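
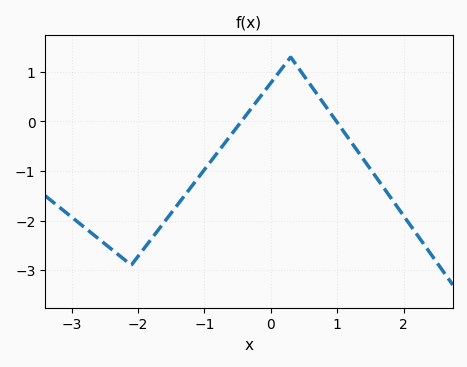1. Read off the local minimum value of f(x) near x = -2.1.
-2.9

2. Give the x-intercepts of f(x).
-0.443, 0.99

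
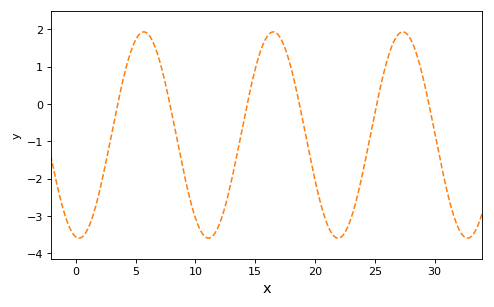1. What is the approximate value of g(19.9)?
-1.89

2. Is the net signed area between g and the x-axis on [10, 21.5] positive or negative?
negative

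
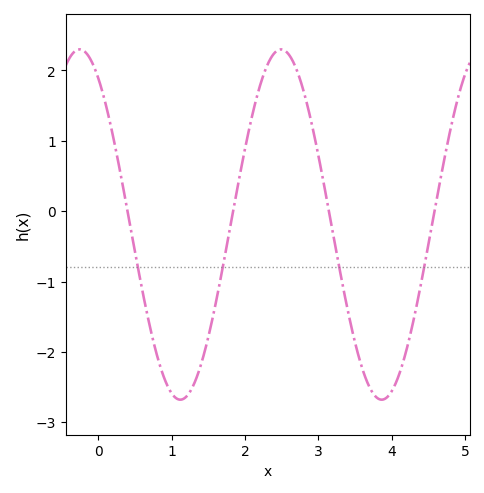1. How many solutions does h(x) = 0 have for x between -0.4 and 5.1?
4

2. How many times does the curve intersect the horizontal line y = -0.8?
4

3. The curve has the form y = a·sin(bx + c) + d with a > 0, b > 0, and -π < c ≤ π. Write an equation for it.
y = 2.49sin(2.29x + 2.15) - 0.19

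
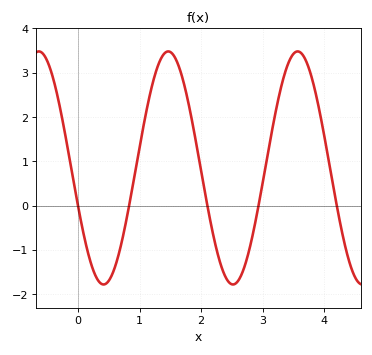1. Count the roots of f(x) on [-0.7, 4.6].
5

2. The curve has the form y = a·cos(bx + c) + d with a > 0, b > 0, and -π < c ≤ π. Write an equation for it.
y = 2.63cos(3x + 1.9) + 0.85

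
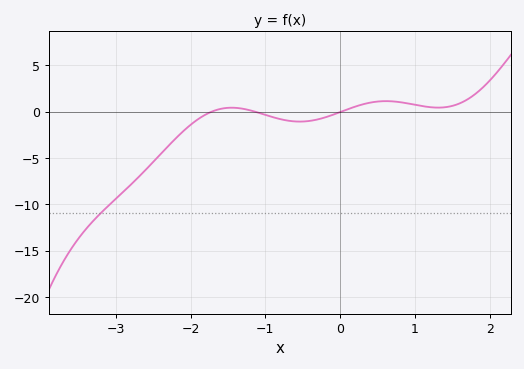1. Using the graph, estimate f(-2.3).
-3.74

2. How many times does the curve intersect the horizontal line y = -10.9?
1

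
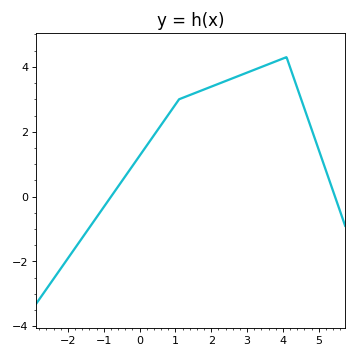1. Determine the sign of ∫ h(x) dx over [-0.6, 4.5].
positive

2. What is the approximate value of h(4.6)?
2.71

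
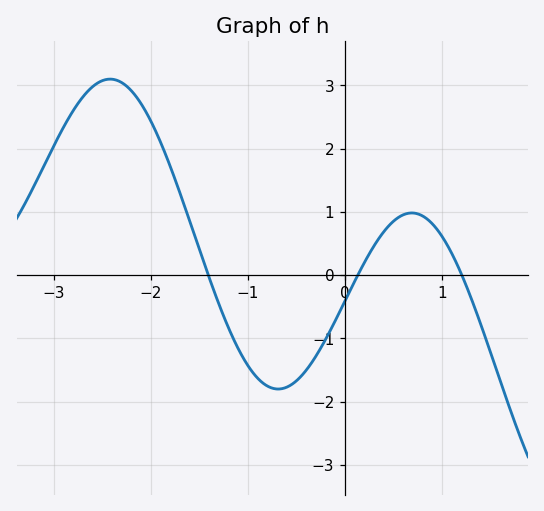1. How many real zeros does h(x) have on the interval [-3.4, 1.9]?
3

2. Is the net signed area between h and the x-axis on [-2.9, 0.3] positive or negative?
positive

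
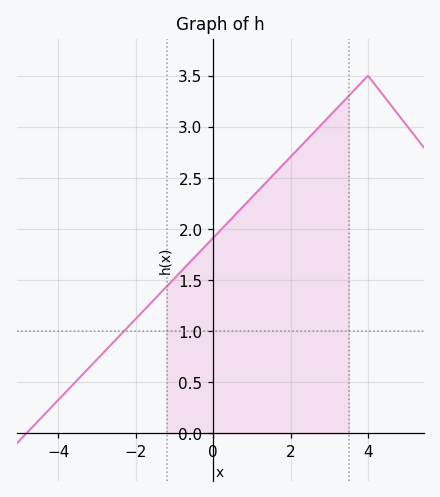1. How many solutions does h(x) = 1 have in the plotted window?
1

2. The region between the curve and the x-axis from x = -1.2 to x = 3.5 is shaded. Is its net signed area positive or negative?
positive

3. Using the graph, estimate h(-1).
1.5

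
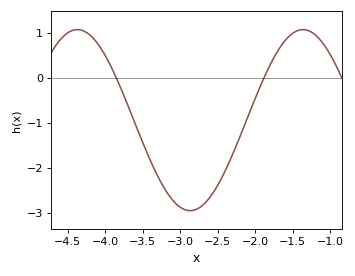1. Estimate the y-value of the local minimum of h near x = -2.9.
-2.95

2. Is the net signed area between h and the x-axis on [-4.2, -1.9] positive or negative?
negative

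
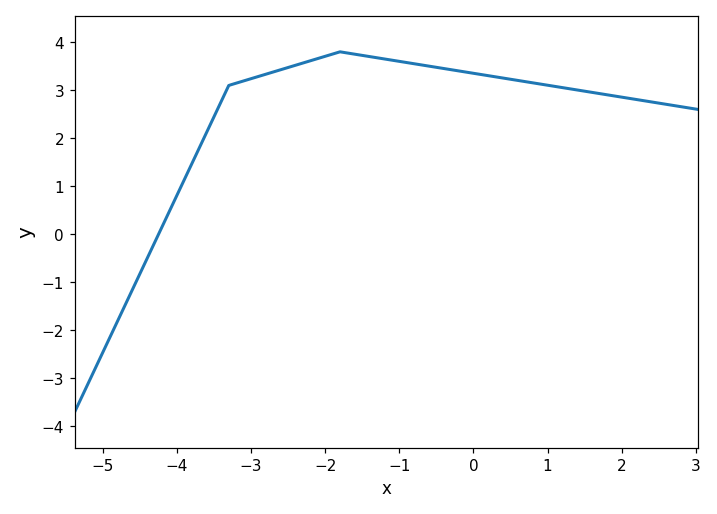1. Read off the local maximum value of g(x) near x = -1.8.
3.8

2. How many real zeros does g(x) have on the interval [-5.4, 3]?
1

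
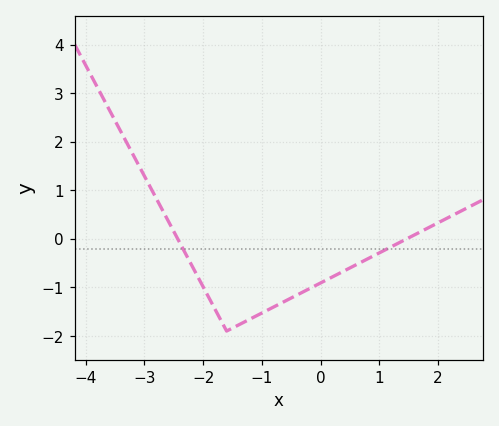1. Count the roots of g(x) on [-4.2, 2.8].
2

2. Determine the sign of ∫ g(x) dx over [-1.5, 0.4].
negative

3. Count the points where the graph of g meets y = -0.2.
2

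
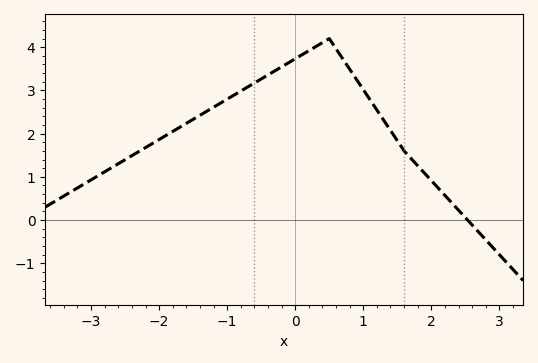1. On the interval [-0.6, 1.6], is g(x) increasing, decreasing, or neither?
neither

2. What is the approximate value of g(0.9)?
3.3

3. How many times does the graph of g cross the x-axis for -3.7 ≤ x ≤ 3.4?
1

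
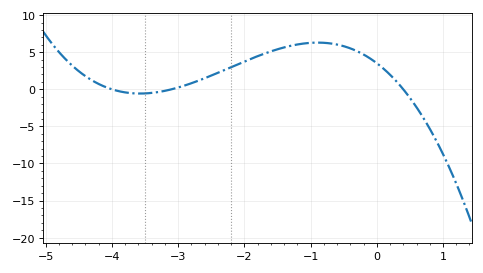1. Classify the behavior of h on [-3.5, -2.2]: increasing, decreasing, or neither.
increasing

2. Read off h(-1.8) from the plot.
4.47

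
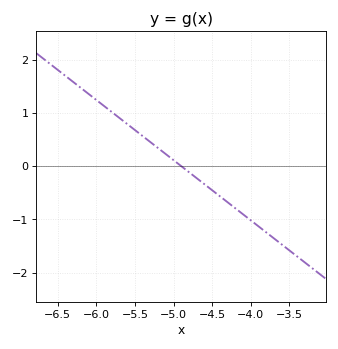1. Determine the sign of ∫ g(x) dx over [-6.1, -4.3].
positive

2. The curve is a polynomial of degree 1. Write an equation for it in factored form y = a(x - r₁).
y = -1.13(x + 4.9)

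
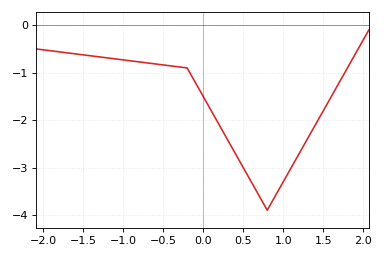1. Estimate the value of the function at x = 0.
-1.5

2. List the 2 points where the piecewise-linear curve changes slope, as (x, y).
(-0.2, -0.9); (0.8, -3.9)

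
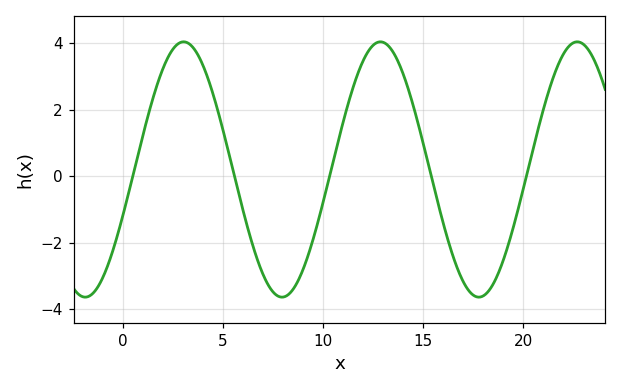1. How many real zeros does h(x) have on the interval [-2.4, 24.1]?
5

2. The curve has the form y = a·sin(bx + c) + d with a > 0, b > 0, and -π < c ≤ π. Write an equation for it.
y = 3.84sin(0.64x - 0.38) + 0.2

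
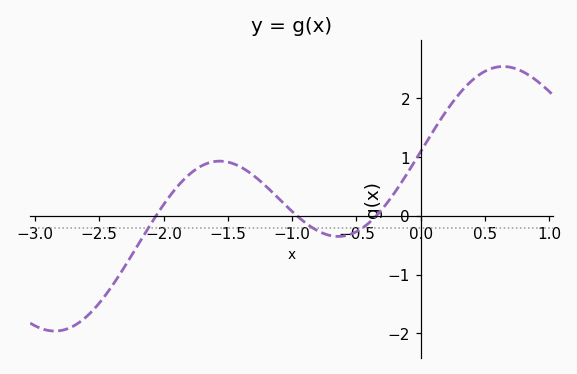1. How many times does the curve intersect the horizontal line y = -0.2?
3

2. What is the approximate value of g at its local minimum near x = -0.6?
-0.35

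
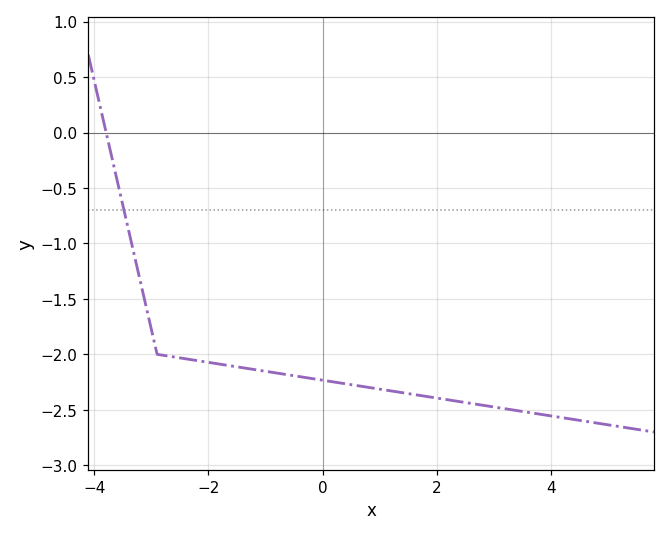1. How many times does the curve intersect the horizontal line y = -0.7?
1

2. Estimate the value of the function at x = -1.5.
-2.11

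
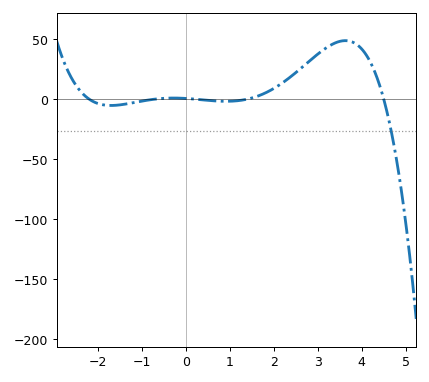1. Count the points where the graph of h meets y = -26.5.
1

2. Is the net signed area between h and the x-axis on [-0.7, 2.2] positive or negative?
positive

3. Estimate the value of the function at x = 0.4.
-0.68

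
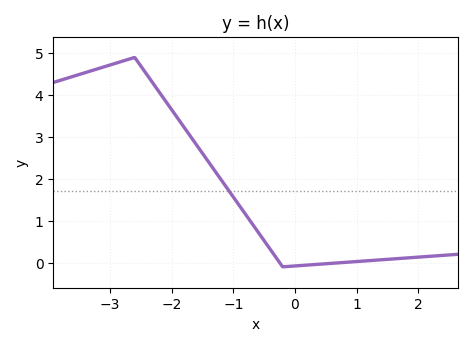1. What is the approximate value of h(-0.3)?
0.1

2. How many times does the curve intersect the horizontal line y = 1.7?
1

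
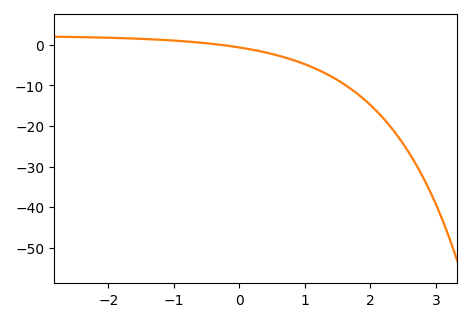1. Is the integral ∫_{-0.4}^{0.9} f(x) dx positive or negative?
negative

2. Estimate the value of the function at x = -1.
1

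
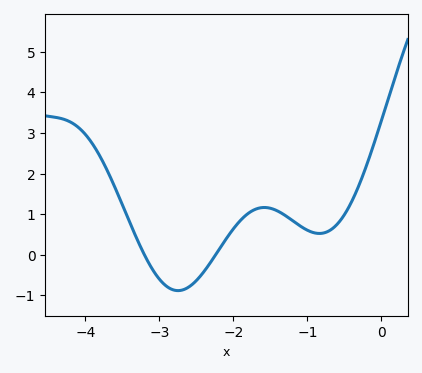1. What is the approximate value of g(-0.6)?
0.746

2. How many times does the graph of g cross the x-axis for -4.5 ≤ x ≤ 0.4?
2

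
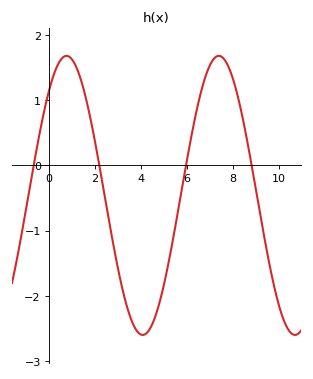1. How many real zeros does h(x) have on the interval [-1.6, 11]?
4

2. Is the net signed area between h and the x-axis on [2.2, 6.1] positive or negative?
negative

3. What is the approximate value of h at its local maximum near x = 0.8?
1.7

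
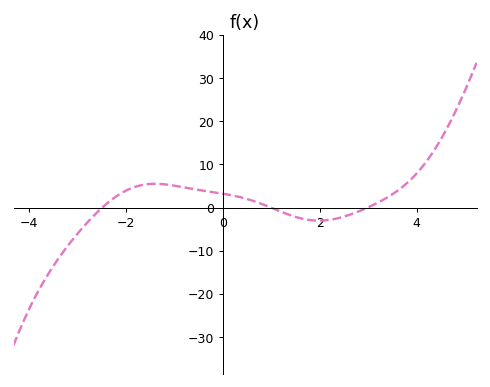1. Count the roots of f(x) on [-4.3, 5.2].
3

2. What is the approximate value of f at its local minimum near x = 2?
-3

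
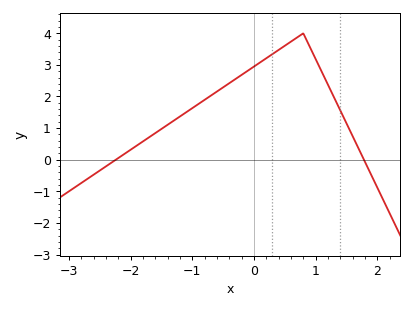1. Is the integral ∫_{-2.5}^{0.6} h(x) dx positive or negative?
positive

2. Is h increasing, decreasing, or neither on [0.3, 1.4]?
neither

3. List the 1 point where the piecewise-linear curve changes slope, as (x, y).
(0.8, 4)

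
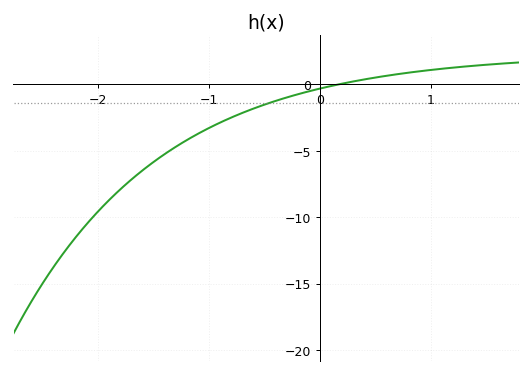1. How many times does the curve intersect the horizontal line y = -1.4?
1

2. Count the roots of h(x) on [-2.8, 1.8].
1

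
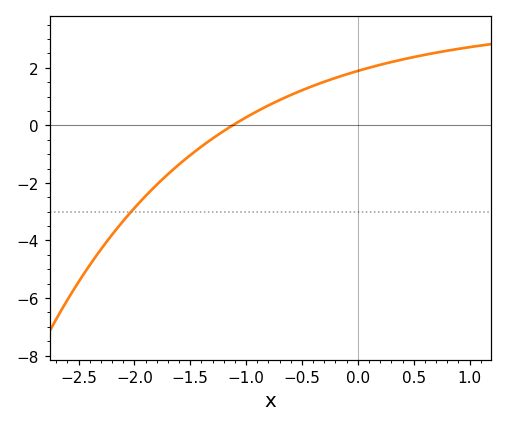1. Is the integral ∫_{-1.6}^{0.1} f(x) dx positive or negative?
positive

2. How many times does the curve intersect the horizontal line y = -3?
1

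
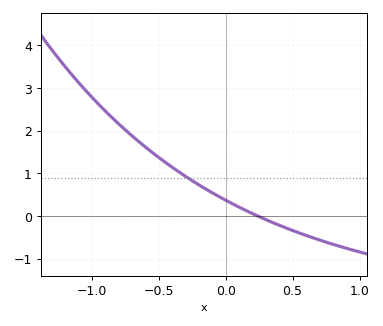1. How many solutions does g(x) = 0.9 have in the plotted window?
1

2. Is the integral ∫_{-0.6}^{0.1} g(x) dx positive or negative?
positive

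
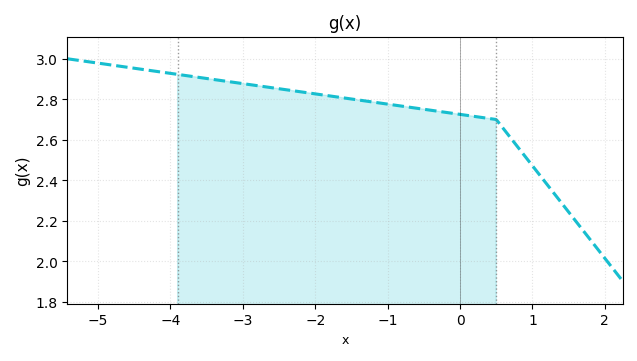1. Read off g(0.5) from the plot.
2.7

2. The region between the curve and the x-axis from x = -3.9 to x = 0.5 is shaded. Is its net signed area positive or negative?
positive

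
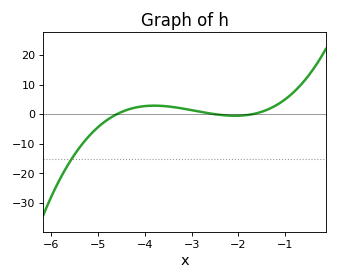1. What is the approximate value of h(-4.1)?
3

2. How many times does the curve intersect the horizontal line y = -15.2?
1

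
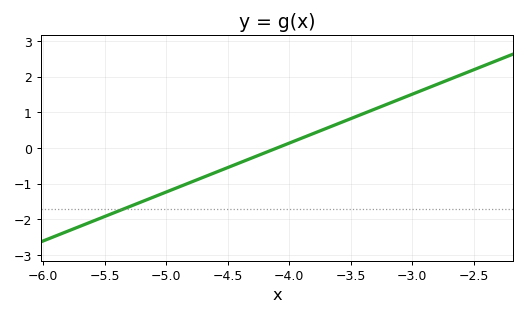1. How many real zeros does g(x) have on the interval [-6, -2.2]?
1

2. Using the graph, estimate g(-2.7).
1.92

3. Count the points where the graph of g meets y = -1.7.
1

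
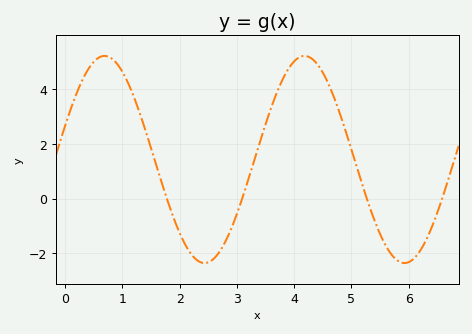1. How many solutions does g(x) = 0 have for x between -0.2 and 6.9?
4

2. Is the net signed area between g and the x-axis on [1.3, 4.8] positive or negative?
positive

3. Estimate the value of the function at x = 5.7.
-2.05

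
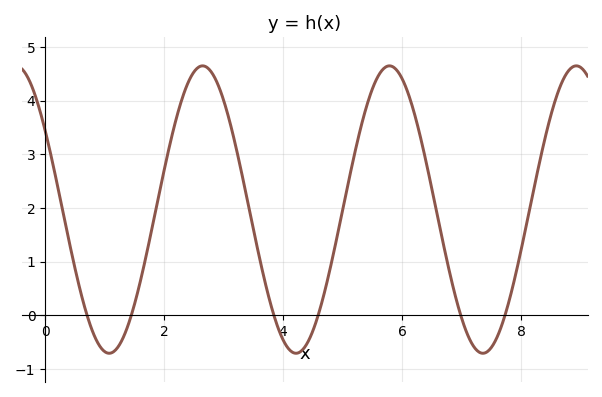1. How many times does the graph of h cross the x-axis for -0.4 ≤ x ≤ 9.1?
6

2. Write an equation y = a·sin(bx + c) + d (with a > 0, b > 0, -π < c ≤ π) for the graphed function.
y = 2.68sin(2x + 2.6) + 1.97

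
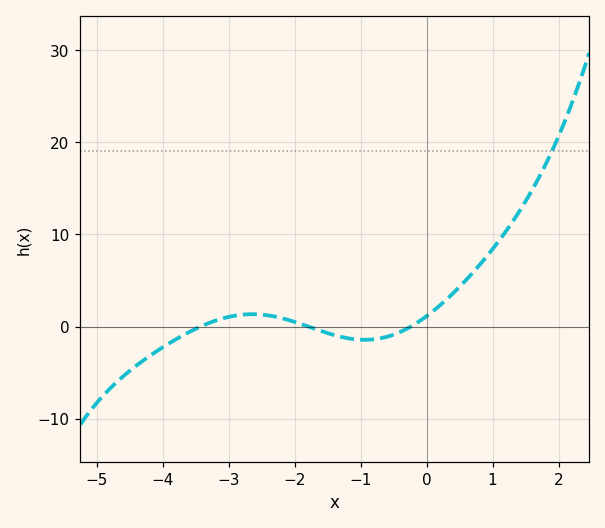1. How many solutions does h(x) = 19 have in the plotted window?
1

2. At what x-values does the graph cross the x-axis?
-3.4, -1.8, -0.2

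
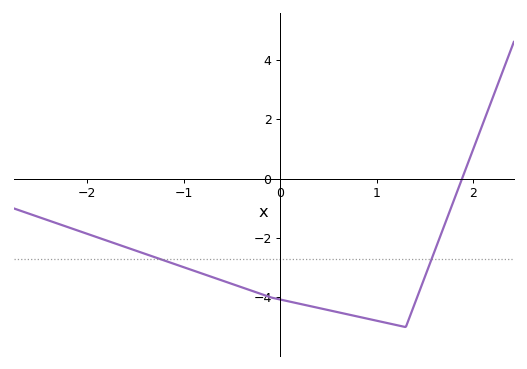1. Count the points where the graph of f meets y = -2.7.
2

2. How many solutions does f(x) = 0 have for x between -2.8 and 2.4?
1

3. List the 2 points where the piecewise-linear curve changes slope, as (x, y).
(-0.1, -4); (1.3, -5)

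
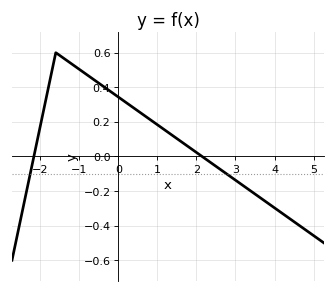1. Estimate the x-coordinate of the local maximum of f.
-1.6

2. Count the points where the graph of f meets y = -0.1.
2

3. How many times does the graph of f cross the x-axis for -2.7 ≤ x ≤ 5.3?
2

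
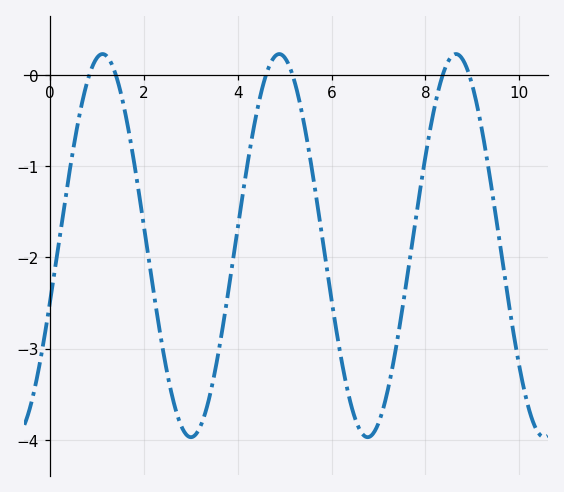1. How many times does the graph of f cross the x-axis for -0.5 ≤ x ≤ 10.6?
6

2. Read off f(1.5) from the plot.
-0.167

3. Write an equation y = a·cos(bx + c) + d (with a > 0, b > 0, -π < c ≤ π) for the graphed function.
y = 2.1cos(1.67x - 1.88) - 1.87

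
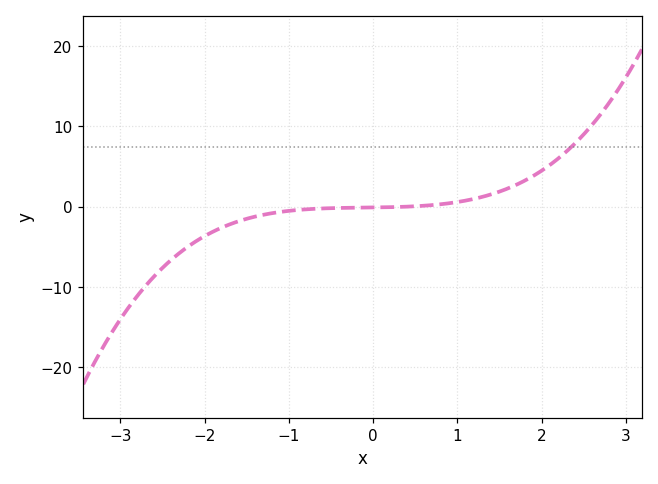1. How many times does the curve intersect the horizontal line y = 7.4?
1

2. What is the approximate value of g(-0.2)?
-0.128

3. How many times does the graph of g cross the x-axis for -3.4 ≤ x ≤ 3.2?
1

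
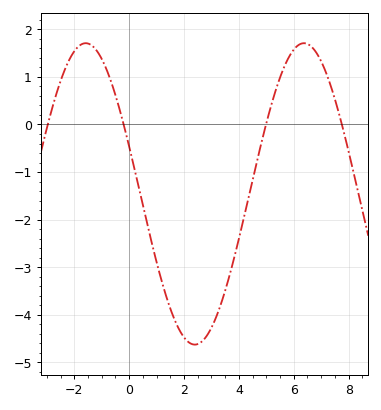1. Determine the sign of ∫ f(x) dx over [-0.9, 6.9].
negative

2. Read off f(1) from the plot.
-2.89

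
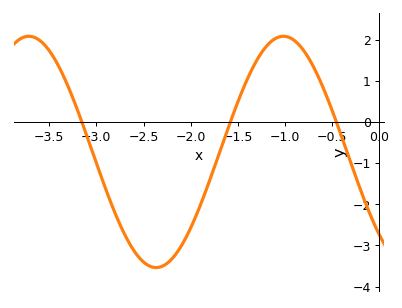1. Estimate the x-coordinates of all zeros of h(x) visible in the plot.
-3.15, -1.58, -0.457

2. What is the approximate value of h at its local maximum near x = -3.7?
2.08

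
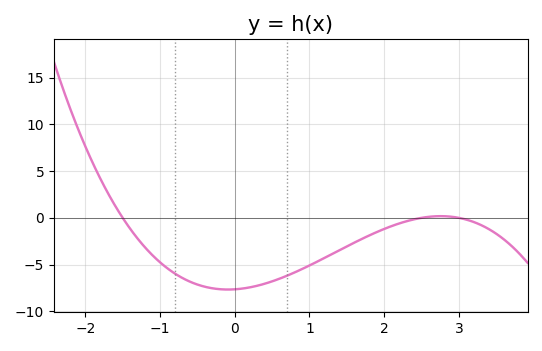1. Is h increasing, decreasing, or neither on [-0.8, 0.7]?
neither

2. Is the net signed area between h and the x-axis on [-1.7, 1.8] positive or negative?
negative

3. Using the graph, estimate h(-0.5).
-7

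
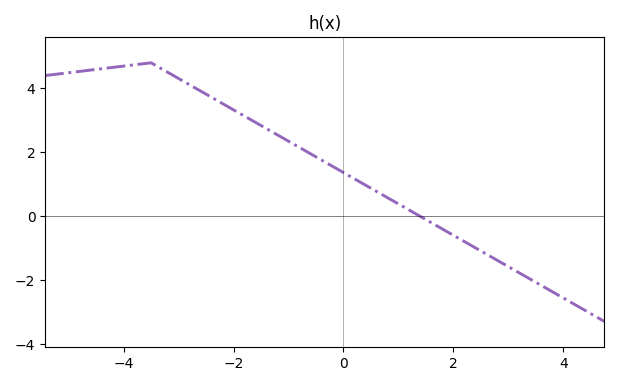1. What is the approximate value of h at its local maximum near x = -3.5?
4.8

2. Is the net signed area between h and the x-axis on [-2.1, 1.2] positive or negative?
positive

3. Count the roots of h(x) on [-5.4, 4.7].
1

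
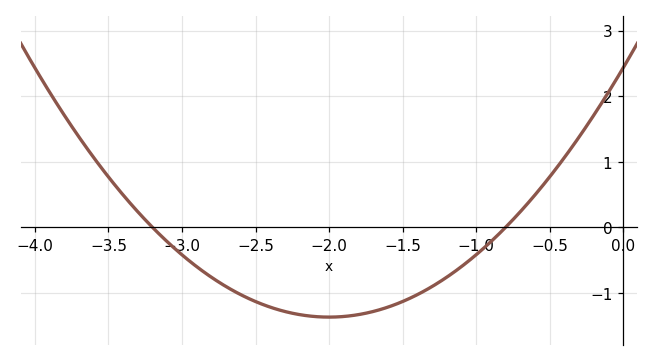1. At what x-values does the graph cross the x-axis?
-3.2, -0.8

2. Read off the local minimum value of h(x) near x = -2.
-1.37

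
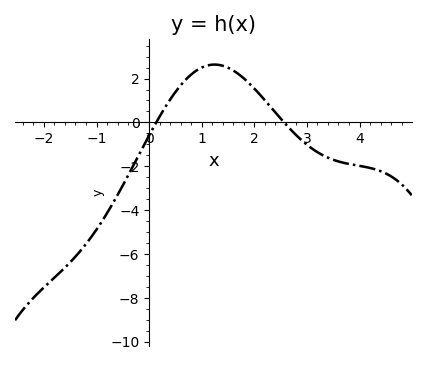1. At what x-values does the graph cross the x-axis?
0.136, 2.56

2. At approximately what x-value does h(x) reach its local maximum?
1.24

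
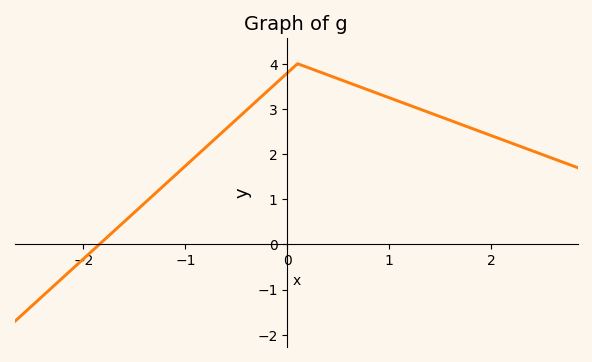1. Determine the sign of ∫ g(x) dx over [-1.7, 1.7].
positive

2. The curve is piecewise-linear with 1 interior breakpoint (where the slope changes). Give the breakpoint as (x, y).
(0.1, 4)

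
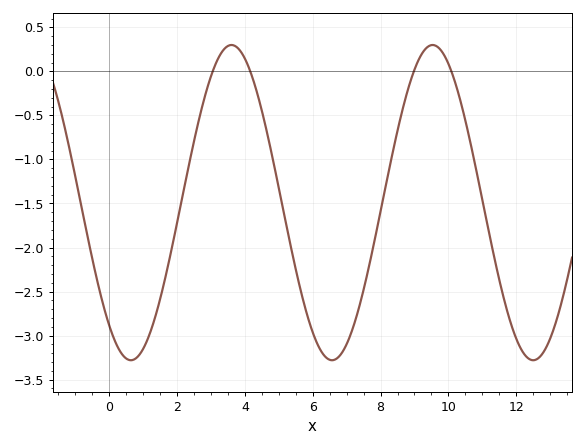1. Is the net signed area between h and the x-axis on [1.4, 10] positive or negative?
negative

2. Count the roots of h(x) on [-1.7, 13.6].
4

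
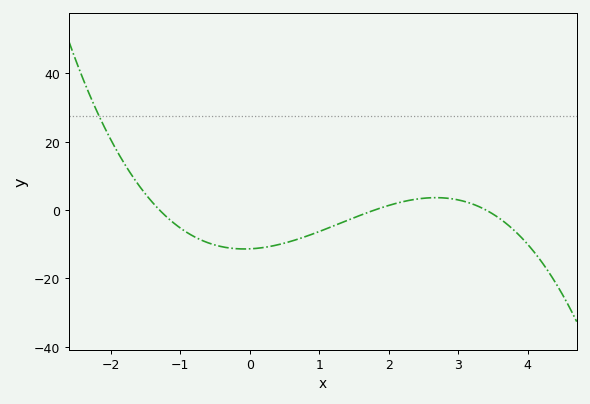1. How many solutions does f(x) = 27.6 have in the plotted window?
1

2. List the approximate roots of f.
-1.3, 1.8, 3.4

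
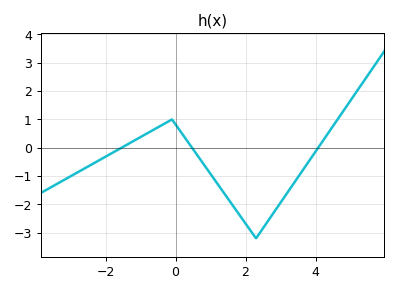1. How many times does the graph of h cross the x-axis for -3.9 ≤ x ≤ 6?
3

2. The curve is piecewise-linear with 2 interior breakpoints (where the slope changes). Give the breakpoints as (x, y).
(-0.1, 1); (2.3, -3.2)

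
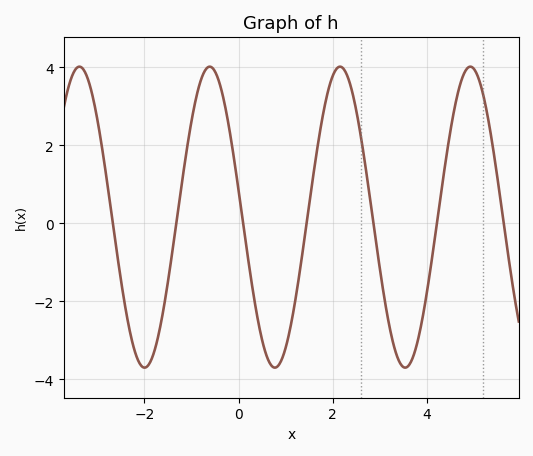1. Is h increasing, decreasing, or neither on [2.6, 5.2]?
neither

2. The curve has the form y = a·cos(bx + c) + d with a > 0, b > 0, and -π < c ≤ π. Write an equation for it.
y = 3.86cos(2.27x + 1.39) + 0.16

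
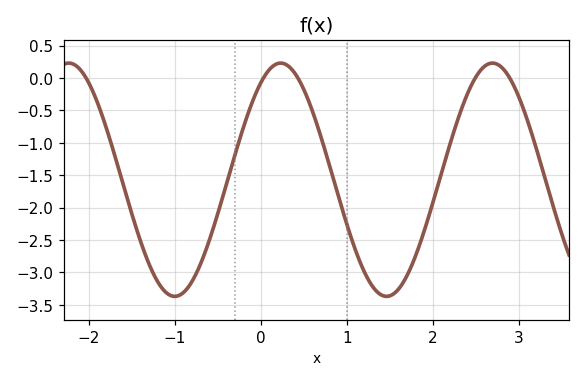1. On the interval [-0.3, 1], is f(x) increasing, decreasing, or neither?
neither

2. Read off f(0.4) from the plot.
0.05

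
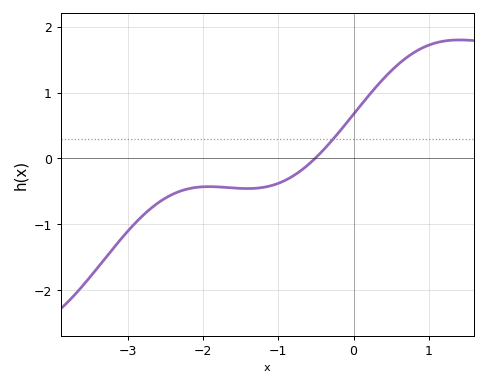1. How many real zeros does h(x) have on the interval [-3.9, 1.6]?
1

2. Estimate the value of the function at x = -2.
-0.4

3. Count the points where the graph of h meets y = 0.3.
1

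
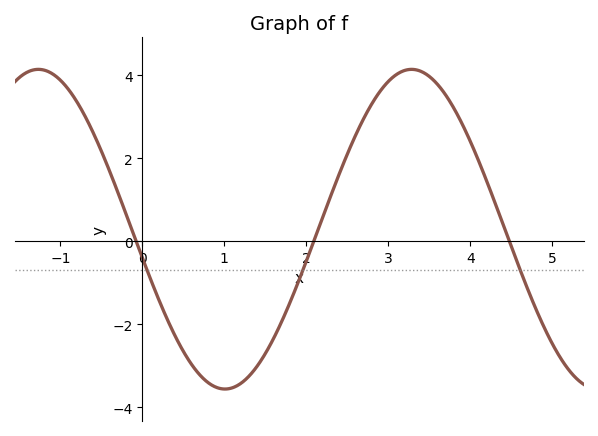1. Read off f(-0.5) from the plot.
2.17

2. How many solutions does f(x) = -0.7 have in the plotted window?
3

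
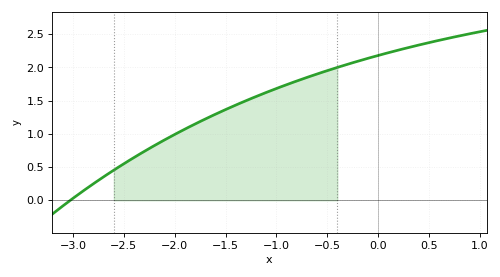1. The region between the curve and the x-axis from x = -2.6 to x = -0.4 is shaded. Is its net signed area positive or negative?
positive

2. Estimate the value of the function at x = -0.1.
2.15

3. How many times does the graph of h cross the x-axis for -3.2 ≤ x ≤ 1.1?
1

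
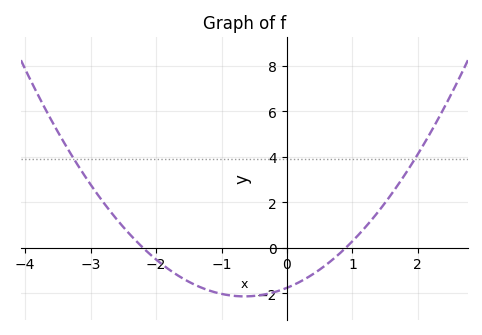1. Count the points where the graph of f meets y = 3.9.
2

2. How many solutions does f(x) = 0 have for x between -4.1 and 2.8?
2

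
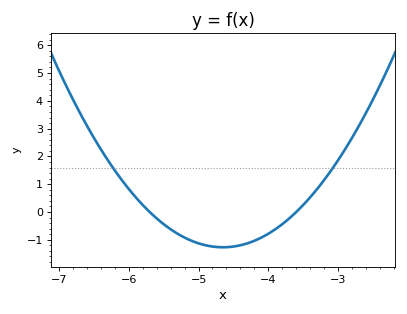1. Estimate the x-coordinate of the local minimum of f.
-4.65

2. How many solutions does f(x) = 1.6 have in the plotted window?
2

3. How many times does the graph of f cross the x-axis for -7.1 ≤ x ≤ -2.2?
2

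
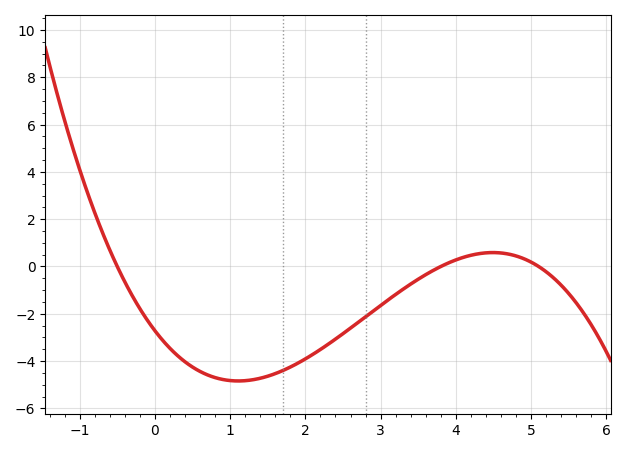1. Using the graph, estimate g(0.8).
-4.7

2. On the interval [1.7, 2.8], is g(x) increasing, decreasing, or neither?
increasing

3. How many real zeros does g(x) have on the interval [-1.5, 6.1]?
3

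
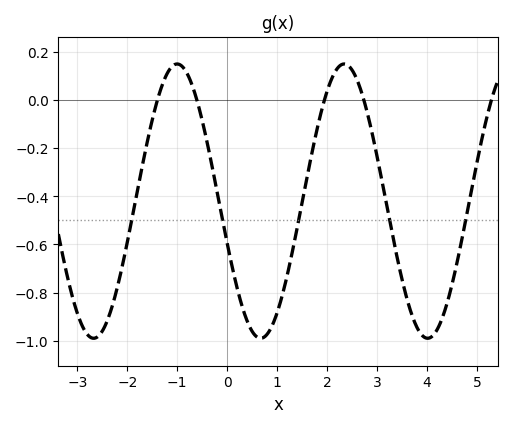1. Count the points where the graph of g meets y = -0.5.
5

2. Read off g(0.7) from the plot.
-0.989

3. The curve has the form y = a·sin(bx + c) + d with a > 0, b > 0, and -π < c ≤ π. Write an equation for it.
y = 0.57sin(1.88x - 2.83) - 0.42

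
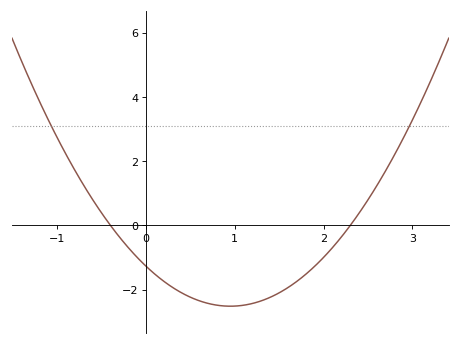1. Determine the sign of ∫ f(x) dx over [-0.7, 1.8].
negative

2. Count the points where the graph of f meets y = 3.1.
2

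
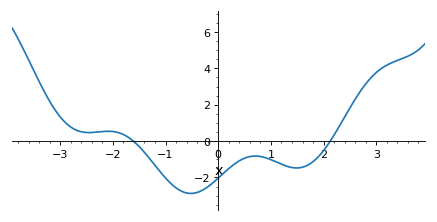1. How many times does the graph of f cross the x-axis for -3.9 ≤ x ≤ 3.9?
2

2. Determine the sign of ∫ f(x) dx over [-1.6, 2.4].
negative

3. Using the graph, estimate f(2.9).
3.49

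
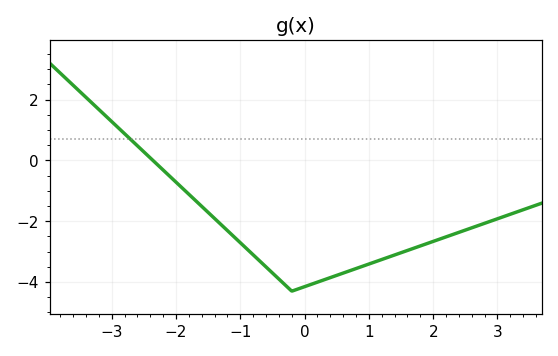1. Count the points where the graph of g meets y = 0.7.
1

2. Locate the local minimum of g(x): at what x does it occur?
-0.2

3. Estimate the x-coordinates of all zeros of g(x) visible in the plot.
-2.4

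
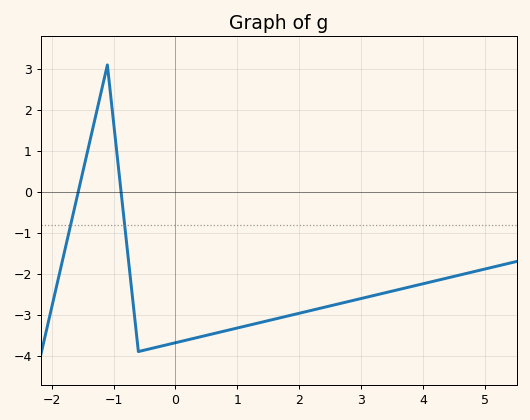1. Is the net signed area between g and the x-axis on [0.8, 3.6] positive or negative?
negative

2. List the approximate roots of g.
-1.57, -0.879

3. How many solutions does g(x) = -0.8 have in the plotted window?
2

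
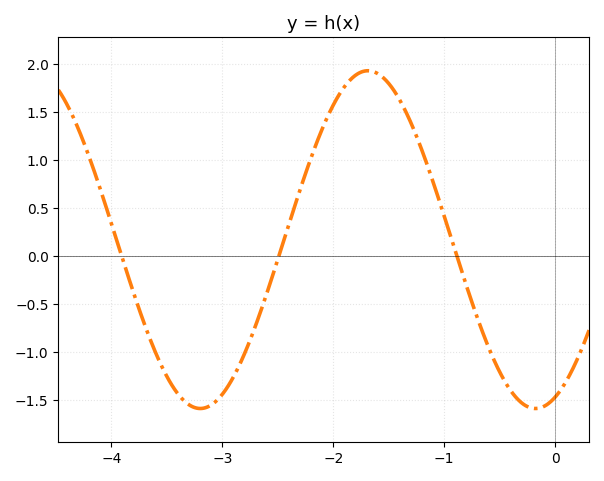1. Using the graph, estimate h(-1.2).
1.1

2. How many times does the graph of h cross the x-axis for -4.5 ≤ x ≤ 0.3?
3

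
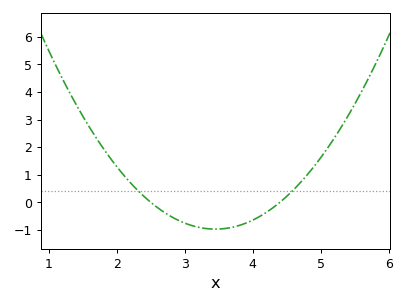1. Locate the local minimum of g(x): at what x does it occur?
3.4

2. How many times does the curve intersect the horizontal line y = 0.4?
2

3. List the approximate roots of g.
2.5, 4.4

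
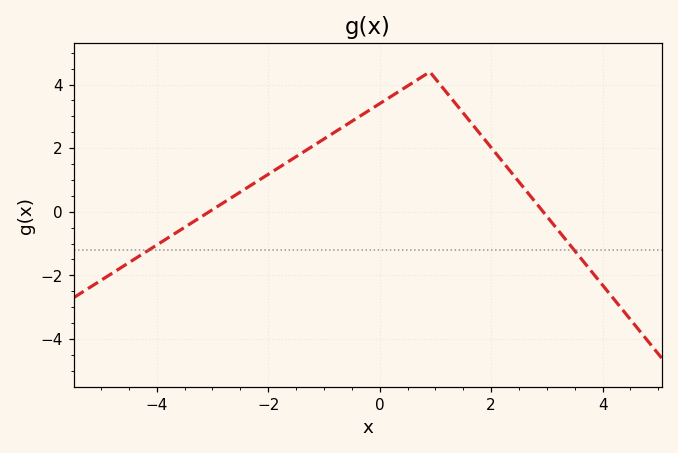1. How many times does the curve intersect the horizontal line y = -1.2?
2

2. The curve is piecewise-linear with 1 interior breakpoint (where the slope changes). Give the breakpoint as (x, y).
(0.9, 4.4)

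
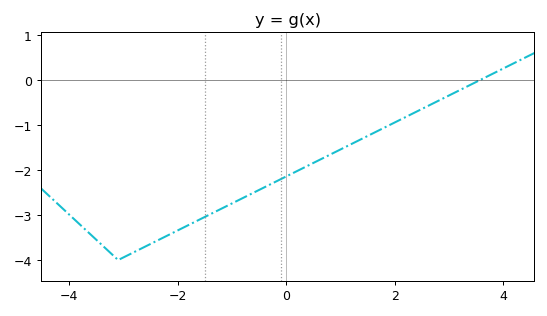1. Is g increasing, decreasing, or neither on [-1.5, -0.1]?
increasing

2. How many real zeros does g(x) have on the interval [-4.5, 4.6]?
1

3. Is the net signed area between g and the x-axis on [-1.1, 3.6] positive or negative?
negative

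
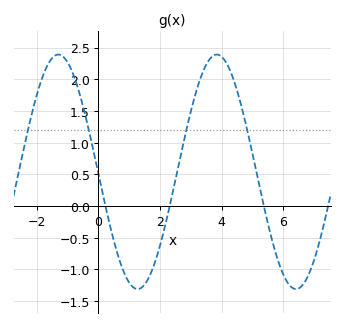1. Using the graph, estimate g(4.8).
1.25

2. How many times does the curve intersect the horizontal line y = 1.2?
4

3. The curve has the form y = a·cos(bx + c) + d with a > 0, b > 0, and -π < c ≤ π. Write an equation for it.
y = 1.85cos(1.2x + 1.6) + 0.54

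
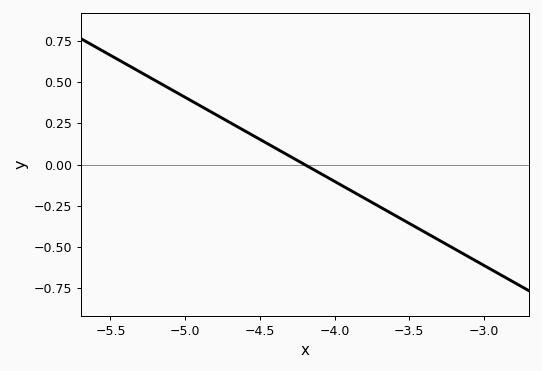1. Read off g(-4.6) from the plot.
0.2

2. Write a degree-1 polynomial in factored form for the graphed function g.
y = -0.51(x + 4.2)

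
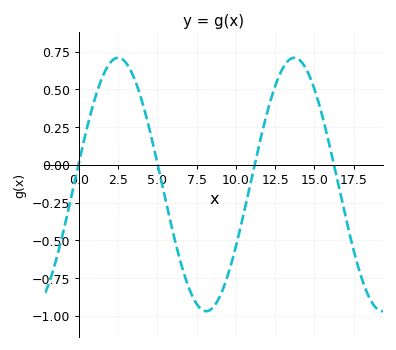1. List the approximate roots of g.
0, 5, 11, 16.5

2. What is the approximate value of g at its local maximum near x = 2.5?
0.7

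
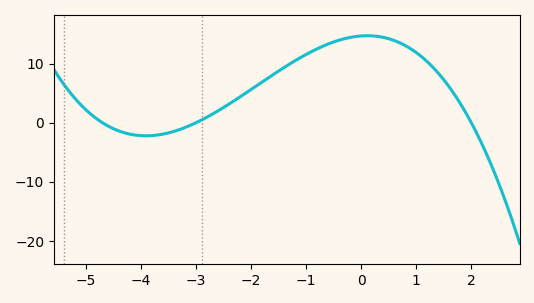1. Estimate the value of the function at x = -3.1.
-0.5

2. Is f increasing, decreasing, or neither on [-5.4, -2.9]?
neither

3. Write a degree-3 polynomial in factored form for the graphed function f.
y = -0.52(x + 4.7)(x + 3)(x - 2)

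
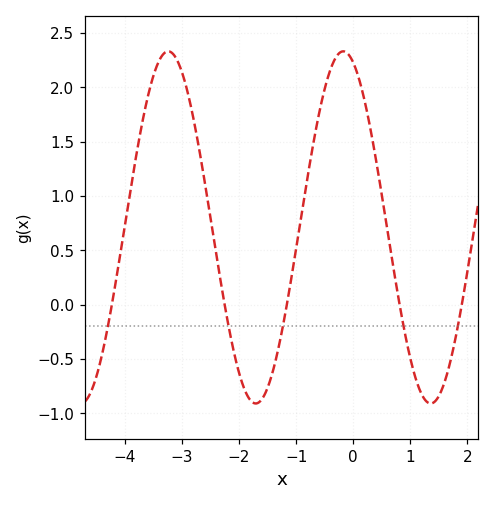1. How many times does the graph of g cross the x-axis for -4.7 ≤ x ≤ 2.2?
5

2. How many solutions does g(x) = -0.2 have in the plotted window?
5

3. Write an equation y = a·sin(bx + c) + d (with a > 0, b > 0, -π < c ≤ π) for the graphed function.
y = 1.62sin(2x + 1.9) + 0.71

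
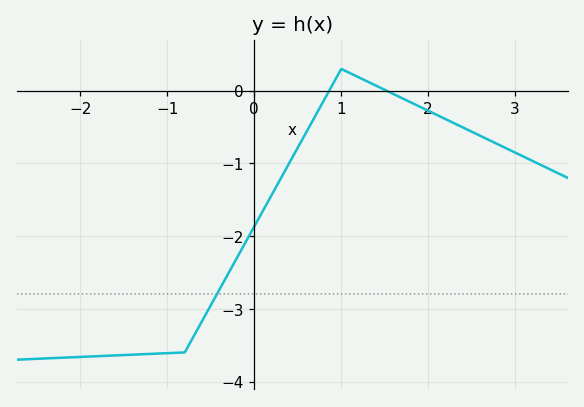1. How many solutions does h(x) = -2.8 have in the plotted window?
1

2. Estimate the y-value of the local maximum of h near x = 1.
0.3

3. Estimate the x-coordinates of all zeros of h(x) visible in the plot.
0.862, 1.52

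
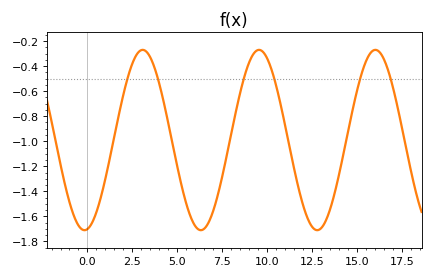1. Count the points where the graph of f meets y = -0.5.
6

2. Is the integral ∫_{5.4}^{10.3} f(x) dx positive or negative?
negative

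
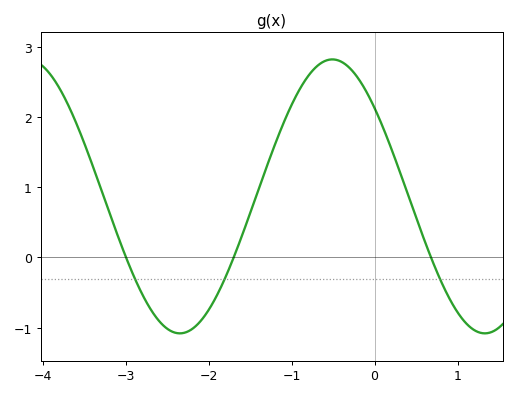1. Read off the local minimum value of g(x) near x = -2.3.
-1.08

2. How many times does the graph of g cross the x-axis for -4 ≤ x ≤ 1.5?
3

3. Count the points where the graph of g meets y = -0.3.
3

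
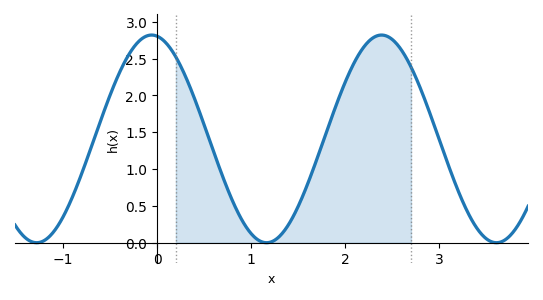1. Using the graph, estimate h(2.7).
2.39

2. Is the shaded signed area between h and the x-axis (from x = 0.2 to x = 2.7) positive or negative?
positive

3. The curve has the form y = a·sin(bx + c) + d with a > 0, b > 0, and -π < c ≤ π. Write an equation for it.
y = 1.41sin(2.57x + 1.72) + 1.41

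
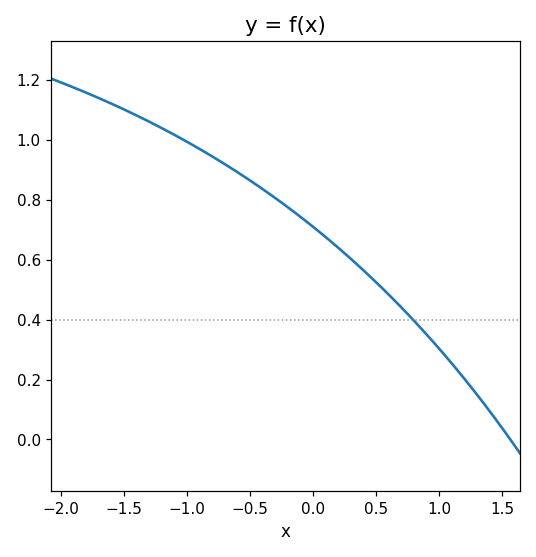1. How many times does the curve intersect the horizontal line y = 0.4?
1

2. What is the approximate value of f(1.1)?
0.253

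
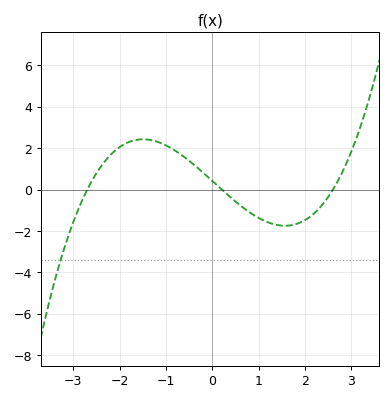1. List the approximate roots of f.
-2.7, 0.2, 2.6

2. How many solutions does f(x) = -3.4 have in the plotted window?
1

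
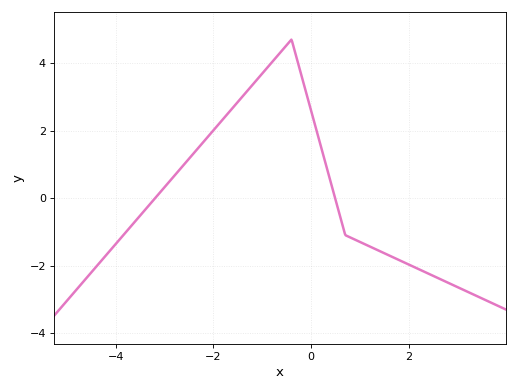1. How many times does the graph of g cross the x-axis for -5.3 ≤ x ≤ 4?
2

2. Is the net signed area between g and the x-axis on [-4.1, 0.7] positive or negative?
positive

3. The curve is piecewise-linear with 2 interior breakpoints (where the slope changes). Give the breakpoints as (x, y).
(-0.4, 4.7); (0.7, -1.1)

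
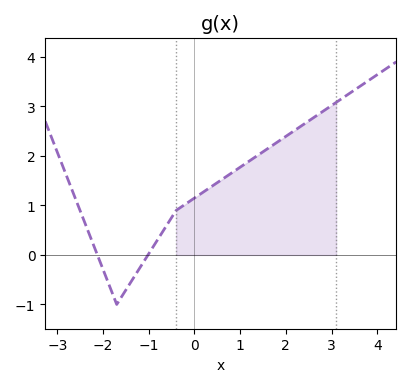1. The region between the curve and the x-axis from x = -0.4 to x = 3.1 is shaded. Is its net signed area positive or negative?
positive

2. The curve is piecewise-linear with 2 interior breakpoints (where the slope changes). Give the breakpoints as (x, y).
(-1.7, -1); (-0.4, 0.9)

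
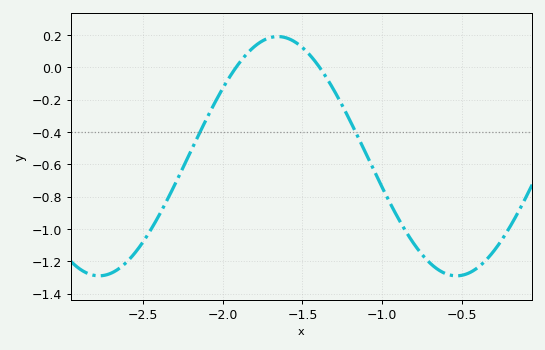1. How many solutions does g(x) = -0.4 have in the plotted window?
2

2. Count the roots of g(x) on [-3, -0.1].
2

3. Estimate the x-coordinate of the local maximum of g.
-1.66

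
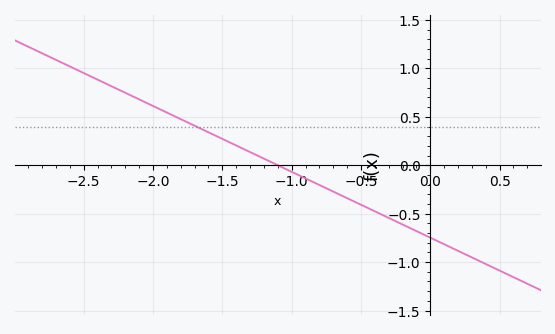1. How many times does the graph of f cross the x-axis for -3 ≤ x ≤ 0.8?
1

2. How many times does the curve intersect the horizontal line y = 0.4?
1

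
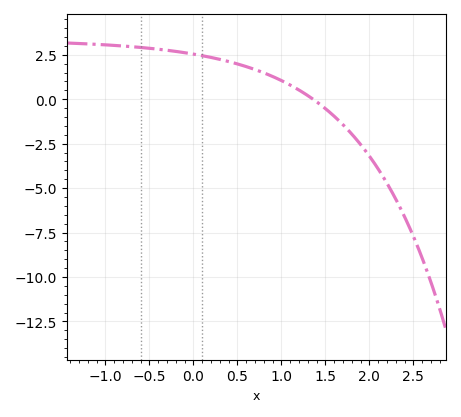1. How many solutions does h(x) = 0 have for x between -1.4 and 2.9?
1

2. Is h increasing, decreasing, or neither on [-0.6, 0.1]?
decreasing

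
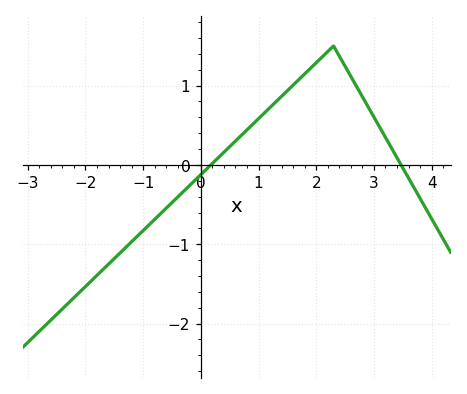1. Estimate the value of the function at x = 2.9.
0.7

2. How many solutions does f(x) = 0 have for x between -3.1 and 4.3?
2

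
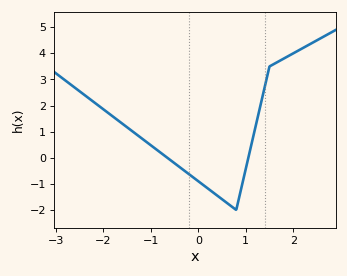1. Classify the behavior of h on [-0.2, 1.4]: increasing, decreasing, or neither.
neither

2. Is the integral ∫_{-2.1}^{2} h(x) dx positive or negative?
positive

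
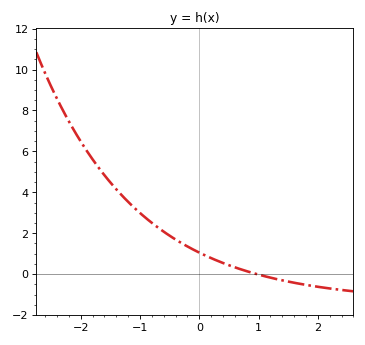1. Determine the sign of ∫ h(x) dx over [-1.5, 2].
positive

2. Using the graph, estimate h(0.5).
0.4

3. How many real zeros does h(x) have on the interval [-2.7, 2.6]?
1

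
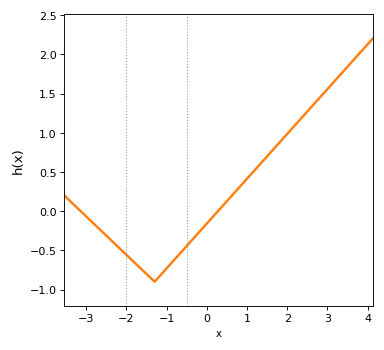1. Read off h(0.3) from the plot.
0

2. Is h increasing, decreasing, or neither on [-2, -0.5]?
neither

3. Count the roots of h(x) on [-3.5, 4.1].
2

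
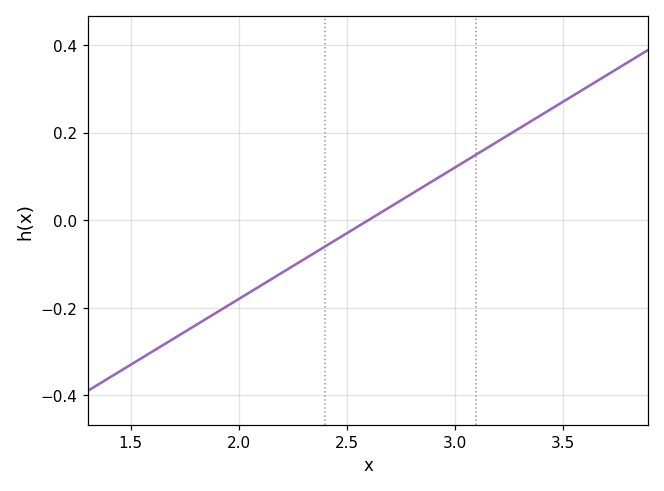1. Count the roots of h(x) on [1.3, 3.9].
1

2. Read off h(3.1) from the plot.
0.14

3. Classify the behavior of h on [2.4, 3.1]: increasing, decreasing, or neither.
increasing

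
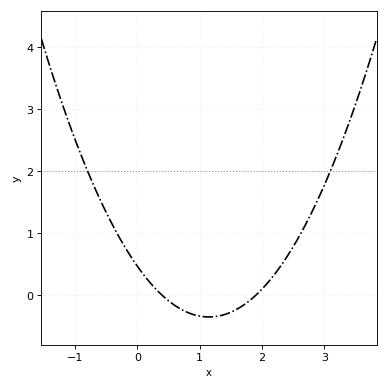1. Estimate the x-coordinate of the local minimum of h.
1.15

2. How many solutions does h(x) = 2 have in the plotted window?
2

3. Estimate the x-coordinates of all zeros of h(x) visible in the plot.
0.4, 1.9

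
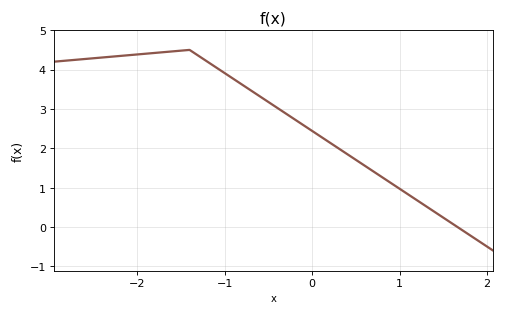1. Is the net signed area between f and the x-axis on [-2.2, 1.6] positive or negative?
positive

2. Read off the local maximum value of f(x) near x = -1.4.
4.5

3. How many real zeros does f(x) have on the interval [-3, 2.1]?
1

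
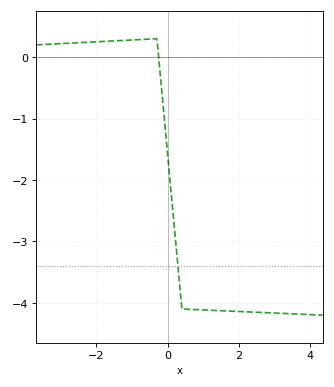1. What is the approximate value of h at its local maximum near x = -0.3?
0.3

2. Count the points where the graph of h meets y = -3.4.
1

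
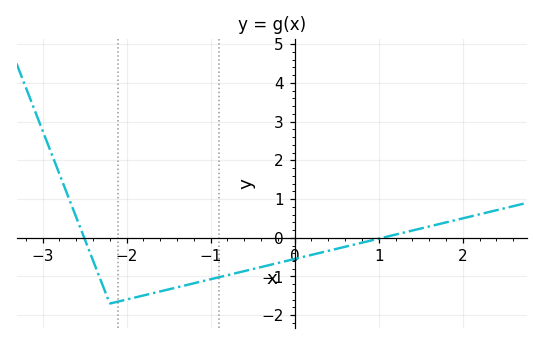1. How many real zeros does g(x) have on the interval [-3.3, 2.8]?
2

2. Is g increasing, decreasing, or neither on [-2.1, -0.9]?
increasing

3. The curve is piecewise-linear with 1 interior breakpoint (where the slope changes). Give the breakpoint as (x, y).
(-2.2, -1.7)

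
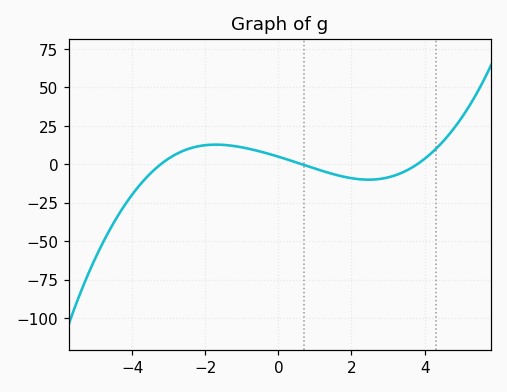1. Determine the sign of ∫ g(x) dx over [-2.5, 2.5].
positive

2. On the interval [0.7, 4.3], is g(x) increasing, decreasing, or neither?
neither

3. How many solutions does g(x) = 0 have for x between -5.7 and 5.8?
3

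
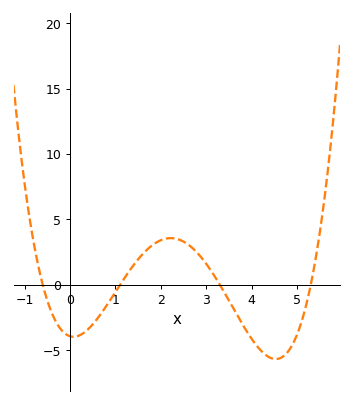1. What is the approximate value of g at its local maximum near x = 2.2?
3.57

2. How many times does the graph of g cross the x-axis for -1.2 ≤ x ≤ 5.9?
4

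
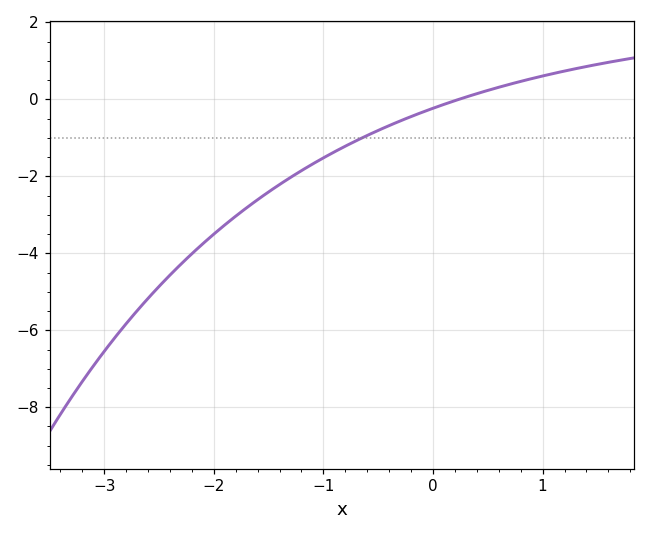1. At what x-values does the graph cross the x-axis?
0.234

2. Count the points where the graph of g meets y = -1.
1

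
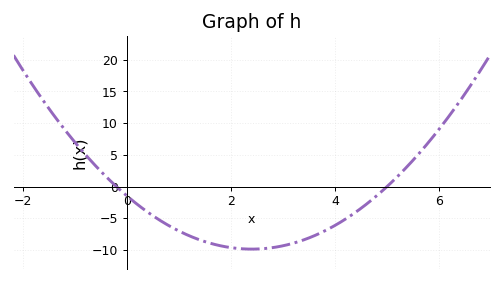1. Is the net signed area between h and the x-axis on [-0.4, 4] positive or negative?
negative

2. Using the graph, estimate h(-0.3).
1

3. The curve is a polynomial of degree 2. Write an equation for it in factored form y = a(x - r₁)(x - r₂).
y = 1.46(x + 0.2)(x - 5)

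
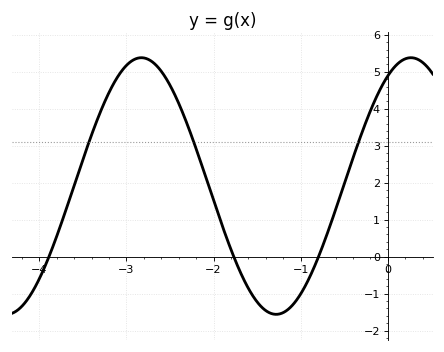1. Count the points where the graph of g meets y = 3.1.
3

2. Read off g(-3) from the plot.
5.2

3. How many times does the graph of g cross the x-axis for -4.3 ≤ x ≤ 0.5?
3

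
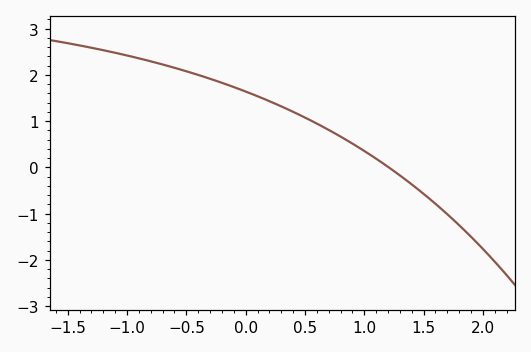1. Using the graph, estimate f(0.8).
0.7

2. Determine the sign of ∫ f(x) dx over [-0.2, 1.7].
positive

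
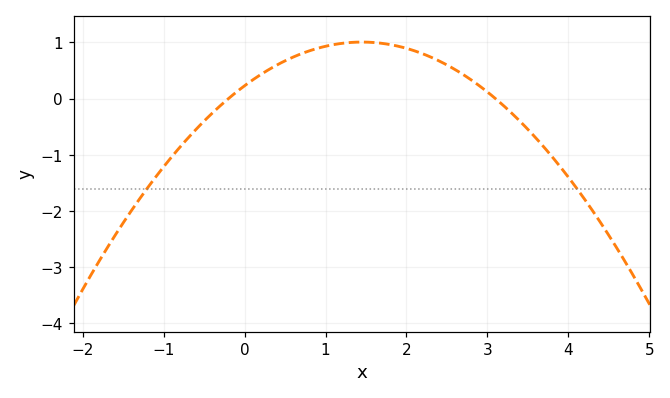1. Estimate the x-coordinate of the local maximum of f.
1.4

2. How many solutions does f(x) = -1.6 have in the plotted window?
2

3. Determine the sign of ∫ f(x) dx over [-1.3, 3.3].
positive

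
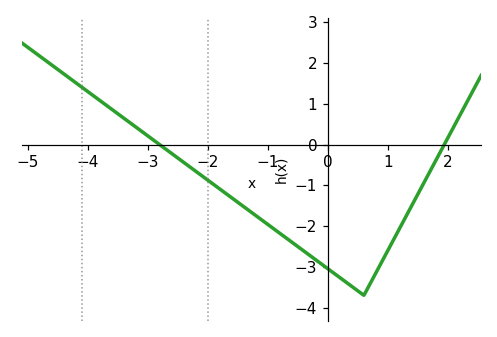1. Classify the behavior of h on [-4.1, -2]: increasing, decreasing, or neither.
decreasing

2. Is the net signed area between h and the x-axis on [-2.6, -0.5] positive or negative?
negative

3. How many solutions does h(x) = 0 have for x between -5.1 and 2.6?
2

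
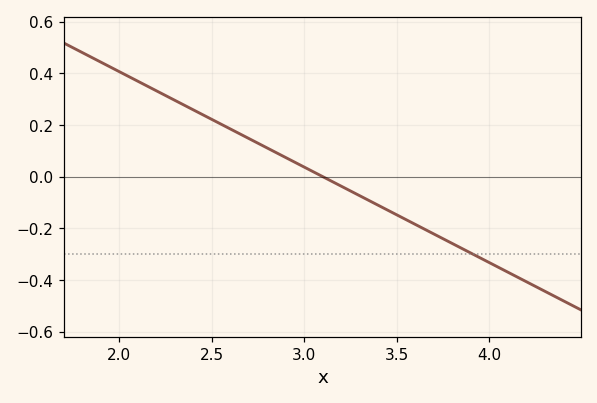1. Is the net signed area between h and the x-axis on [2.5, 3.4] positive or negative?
positive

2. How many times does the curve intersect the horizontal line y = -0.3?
1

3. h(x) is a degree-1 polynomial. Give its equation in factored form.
y = -0.37(x - 3.1)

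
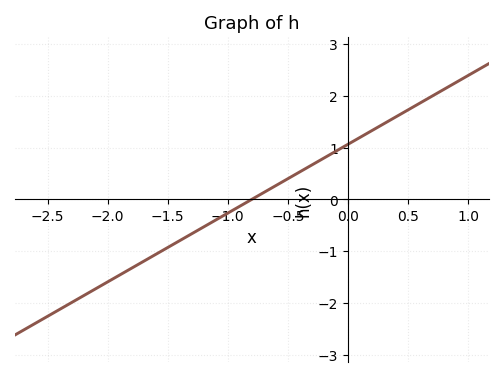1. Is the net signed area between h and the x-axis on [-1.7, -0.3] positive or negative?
negative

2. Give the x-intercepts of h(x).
-0.8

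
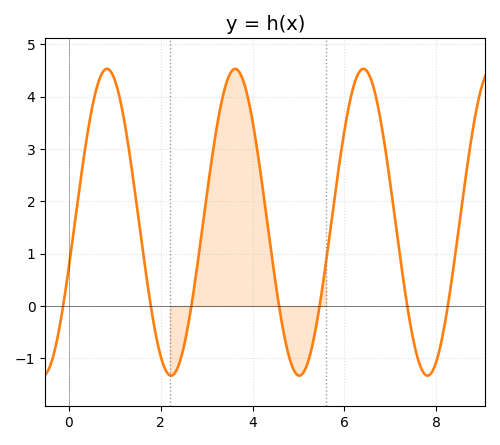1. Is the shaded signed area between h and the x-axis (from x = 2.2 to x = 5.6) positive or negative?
positive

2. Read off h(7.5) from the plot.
-0.7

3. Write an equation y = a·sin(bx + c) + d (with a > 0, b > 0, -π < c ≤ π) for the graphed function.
y = 2.93sin(2.2x - 0.29) + 1.6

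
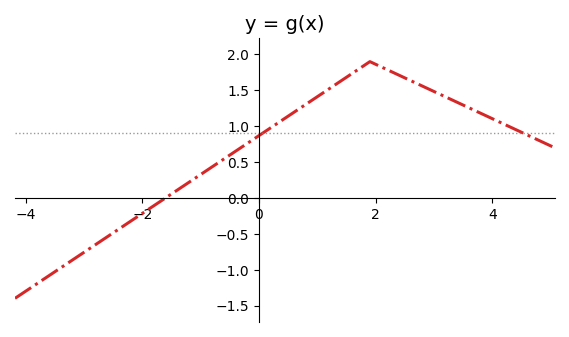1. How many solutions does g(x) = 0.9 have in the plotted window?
2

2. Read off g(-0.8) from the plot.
0.435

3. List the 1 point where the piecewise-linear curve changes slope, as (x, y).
(1.9, 1.9)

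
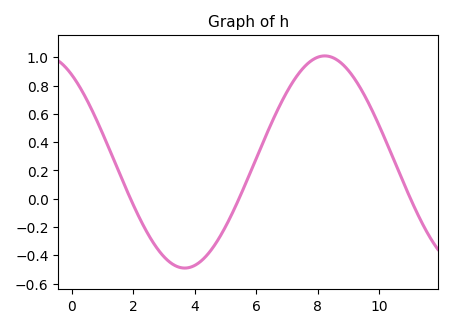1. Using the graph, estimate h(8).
1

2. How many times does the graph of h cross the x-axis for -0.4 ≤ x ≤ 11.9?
3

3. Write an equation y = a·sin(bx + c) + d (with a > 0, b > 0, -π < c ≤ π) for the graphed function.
y = 0.75sin(0.69x + 2.2) + 0.26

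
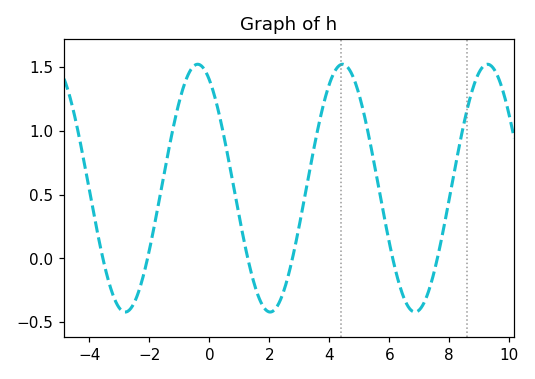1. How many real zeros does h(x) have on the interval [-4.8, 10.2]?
6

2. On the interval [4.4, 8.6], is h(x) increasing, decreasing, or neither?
neither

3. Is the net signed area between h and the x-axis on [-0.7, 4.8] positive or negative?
positive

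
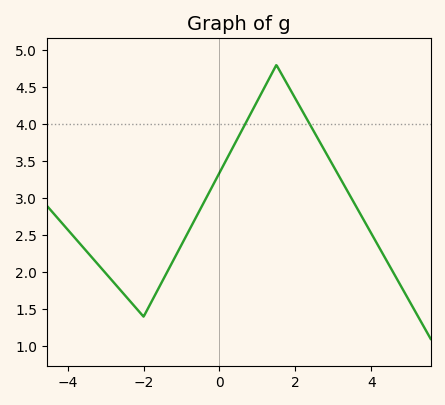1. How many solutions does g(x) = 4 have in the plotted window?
2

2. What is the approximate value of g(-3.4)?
2.22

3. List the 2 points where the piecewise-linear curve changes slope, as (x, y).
(-2, 1.4); (1.5, 4.8)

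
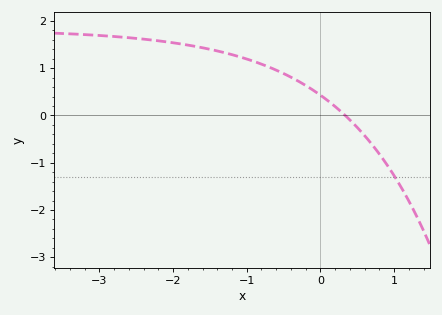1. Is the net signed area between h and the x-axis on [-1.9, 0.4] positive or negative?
positive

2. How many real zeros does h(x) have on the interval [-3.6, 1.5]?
1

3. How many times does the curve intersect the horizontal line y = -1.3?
1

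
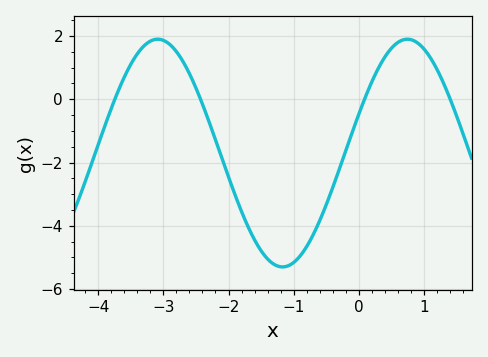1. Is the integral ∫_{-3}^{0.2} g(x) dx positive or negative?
negative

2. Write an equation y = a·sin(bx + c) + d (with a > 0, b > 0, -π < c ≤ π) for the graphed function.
y = 3.6sin(1.64x + 0.35) - 1.7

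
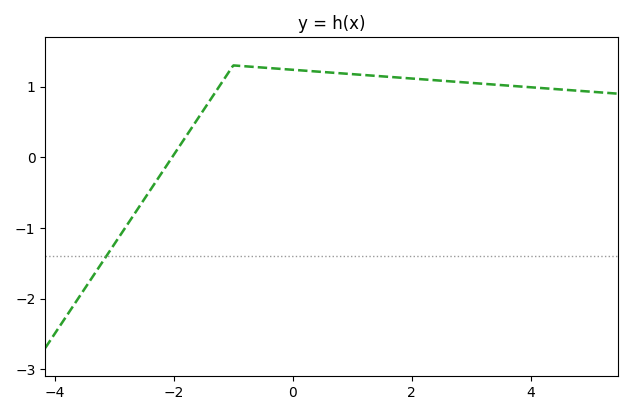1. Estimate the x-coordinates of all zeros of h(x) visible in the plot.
-2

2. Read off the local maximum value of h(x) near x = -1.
1.3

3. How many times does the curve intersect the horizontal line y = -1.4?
1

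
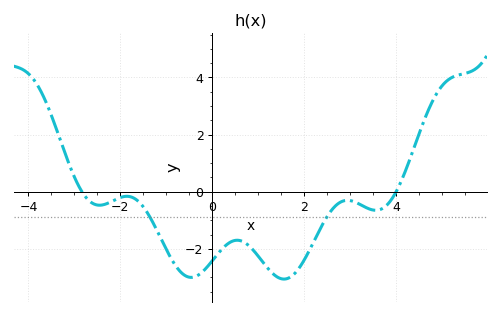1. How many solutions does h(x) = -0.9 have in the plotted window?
2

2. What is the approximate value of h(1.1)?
-2.4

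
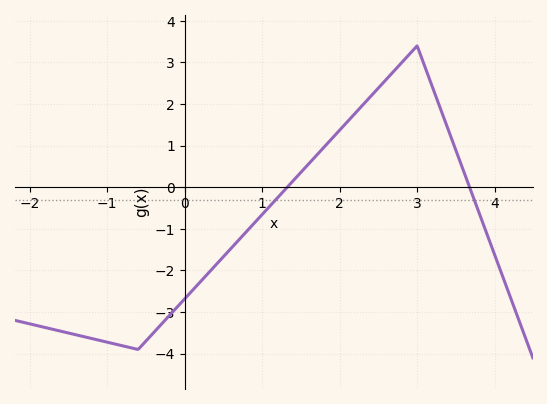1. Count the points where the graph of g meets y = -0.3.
2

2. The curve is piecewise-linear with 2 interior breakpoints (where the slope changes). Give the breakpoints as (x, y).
(-0.6, -3.9); (3, 3.4)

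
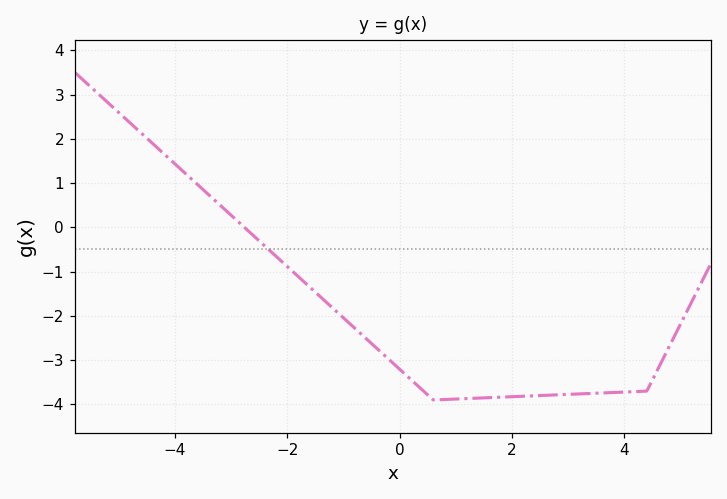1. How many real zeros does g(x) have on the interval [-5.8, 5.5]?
1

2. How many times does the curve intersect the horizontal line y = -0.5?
1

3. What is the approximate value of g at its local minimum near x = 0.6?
-3.9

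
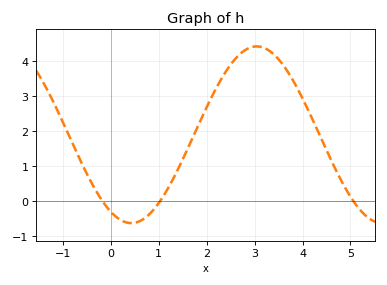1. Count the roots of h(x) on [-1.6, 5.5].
3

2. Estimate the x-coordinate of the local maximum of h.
3.04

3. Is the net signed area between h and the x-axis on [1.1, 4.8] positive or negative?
positive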